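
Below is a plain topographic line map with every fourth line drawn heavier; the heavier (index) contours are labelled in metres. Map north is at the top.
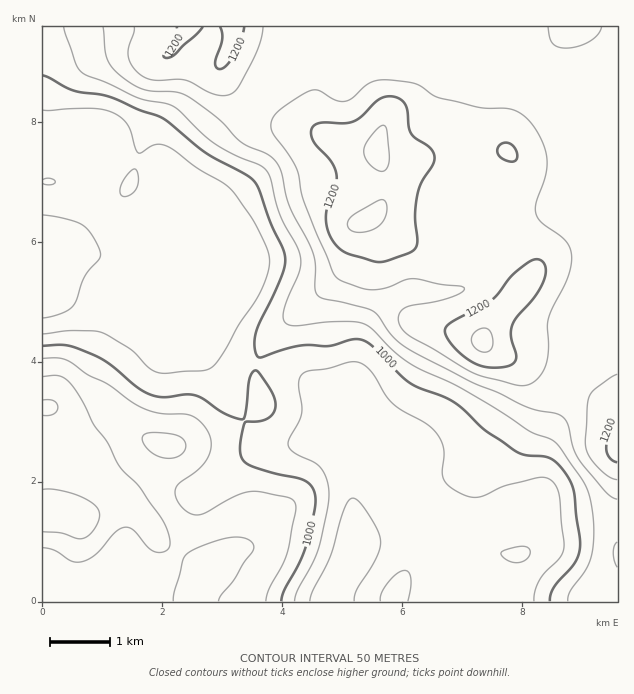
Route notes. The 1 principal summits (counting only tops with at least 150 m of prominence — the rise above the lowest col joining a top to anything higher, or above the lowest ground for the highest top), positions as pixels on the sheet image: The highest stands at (482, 340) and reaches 1262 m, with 389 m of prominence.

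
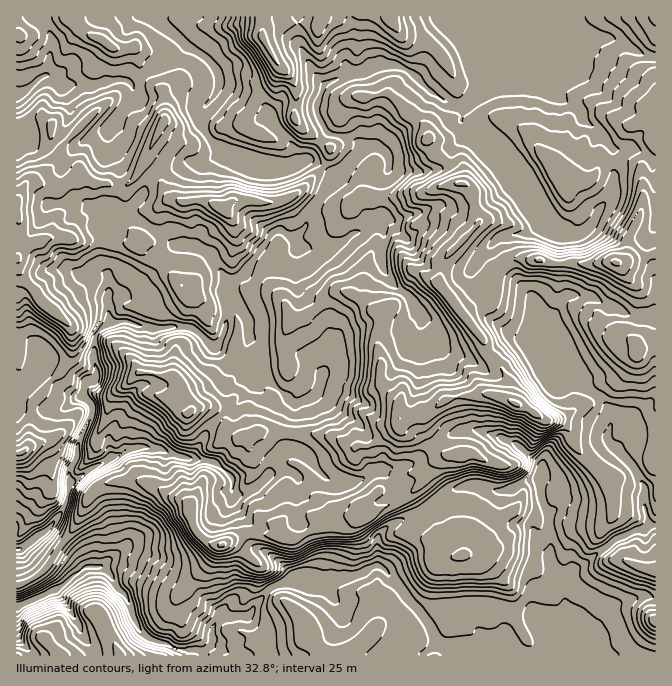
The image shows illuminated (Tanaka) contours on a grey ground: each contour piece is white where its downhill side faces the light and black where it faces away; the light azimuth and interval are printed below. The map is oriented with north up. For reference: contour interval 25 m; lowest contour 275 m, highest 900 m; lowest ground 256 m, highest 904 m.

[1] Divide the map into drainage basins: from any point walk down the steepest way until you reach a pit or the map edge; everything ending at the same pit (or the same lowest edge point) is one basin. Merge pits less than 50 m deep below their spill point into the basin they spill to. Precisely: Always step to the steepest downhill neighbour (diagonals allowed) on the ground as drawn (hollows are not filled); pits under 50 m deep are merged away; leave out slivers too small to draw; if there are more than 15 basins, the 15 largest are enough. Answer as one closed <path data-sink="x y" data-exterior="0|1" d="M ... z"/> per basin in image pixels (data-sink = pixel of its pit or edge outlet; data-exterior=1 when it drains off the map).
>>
<path data-sink="17 607" data-exterior="1" d="M655 16l-391 0-1 22 16 27 0 5-6 13-14 10-15 24-1 8 2 4 9 5 16 4 17-15 8-4 10 12 26 17-8 20-25 25-23 10-15 0-11-4-17 2-7 7-5 0-15-7-20 0-1 2-7-2-9-6-5-8-4-27-10-7-13 24-9 9-33-3-14-9-20 15-26-8-10 4-8 17 0 250 6 1 7-11 4-40 13-14 5-8 12-10 8-15 2-5-1-24 3 2 12-2 8 3 22 17 17 17 6 10 34 3 7 7 3 14 8 14 12-5 8 2 12 10 4 14 8 5-11 1-12 10-5 24-18 34-5-5-11-3-32-17-27 0-20 8-6 6-16 35-10 12-17 26-11 10-19 7 1 71 639-1z"/><path data-sink="17 93" data-exterior="1" d="M262 16l-245 0-1 184 8-15 6-4 30 8 20-15 14 9 33 3 9-9 13-24 10 6 2 4 0 19 5 11 11 8 7 2 1-2 20 0 15 7 5 0 7-7 17-2 11 4 15 0 23-10 25-25 8-20-26-17-10-12-8 4-17 15-16-4-9-5-2-4 1-8 15-24 14-10 6-13 0-5-16-27z"/><path data-sink="17 548" data-exterior="1" d="M87 326l-16 1 2 11-2 17-8 15-12 10-5 8-13 14-4 40-7 11-6 0 1 131 5 0 13-6 11-10 32-46 11-27 8-7 18-7 27 0 32 17 11 3 5 5 18-34 5-24 12-10 11-1-8-5-4-14-12-10-8-2-12 5-8-14-3-14-7-7-34-3-6-10-17-17-22-17z"/>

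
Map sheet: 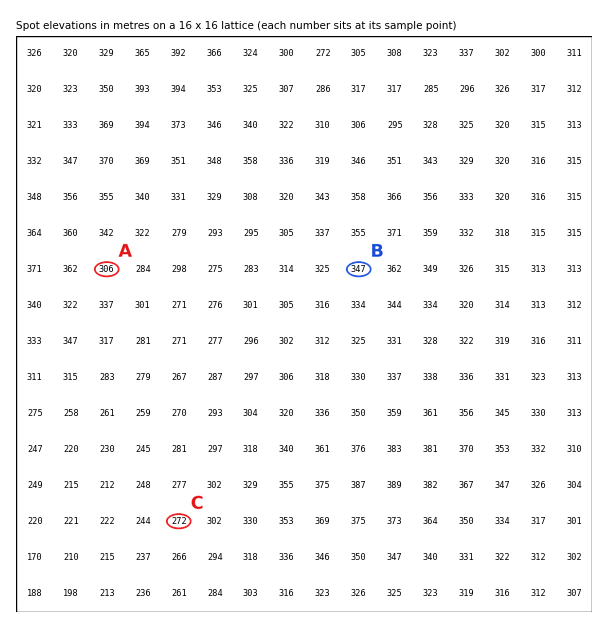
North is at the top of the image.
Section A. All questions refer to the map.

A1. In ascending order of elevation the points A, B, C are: C A B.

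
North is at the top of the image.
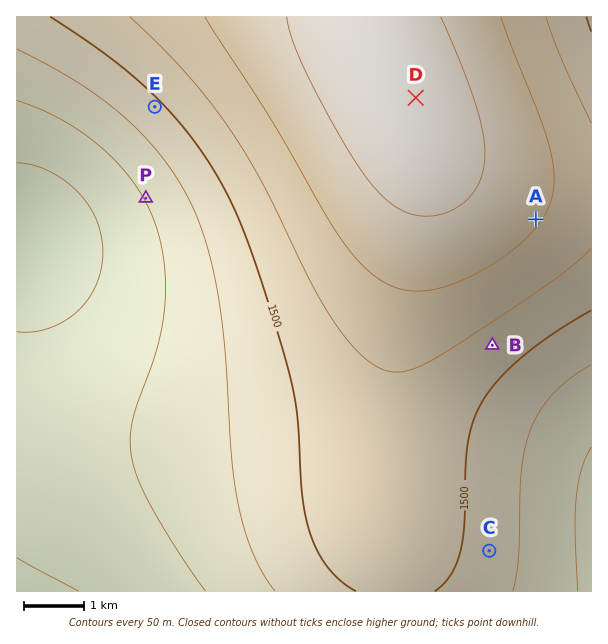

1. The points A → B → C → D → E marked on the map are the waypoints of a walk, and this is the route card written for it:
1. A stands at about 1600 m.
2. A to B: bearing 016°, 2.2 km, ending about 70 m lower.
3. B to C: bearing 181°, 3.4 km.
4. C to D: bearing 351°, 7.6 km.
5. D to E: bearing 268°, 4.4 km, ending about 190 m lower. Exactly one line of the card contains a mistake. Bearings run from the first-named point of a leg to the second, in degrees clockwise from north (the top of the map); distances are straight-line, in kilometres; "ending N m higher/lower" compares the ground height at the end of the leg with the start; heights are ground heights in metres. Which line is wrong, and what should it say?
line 2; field bearing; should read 199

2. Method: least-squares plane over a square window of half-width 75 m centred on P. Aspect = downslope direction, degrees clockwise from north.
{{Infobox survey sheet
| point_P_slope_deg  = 4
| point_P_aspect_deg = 241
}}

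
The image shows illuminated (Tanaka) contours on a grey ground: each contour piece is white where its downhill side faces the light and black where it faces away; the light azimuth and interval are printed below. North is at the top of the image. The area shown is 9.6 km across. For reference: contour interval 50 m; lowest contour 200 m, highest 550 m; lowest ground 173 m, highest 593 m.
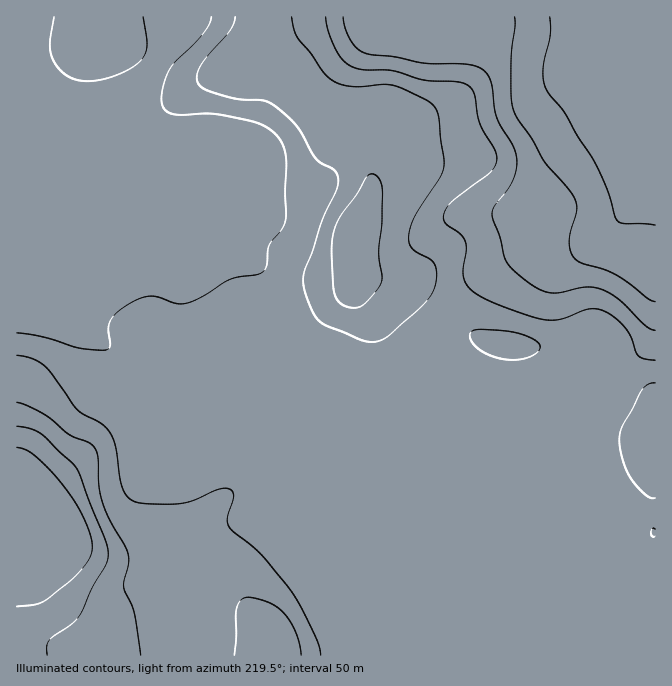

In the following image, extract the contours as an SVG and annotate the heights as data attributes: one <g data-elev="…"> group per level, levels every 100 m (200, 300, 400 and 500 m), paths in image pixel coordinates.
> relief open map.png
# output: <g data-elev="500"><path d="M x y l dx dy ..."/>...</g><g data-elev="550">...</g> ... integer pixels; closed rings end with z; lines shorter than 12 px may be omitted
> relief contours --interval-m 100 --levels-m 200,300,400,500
<g data-elev="200"><path d="M655 225l-31-2-7-3-10-30-12-27-18-28-13-23-17-22-3-9-1-11 7-35 0-18"/></g><g data-elev="300"><path d="M655 330l-10-5-23-23-17-11-16-4-30 6-13-1-19-10-19-19-4-6-4-19-7-18-1-7 3-8 12-14 6-11 3-12 1-10-4-13-16-27-6-35-6-11-7-5-10-3-43-1-30-6-30-4-8-5-6-8-6-12-2-11"/></g><g data-elev="400"><path d="M321 655l-2-8-4-12-14-28-11-17-30-36-31-27-1-10 6-20-3-7-4-2-7 1-26 11-15 4-34 0-13-4-6-5-4-9-6-39-4-10-4-7-8-7-16-9-7-5-25-36-8-8-12-7-15-3"/><path d="M655 529l-2-1-2 4 1 4 3 0"/><path d="M655 383l-8 2-6 7-19 35-3 13 4 20 7 17 15 17 5 4 5 0"/><path d="M500 358l14 2 13-2 11-6 2-4 0-3-3-3-7-4-18-6-32-3-9 3-1 6 6 9 10 6z"/><path d="M235 17l-1 6-5 9-28 33-4 8 0 9 6 6 13 5 23 6 25 2 10 4 23 21 20 34 19 12 2 6-1 9-14 31-11 34-7 18-2 10 1 10 10 23 8 10 40 17 8 2 8-1 11-6 32-28 10-12 4-10 2-12-3-10-5-5-15-8-4-5-1-7 1-10 4-11 25-39 5-10 0-10-6-43-3-7-6-6-32-16-13-2-32 2-12-2-8-4-9-8-13-19-12-15-4-8-2-13"/></g><g data-elev="500"><path d="M47 655l0-8 2-7 23-16 9-10 12-27 13-23 2-14-4-13-28-70-35-34-11-4-13-3"/></g>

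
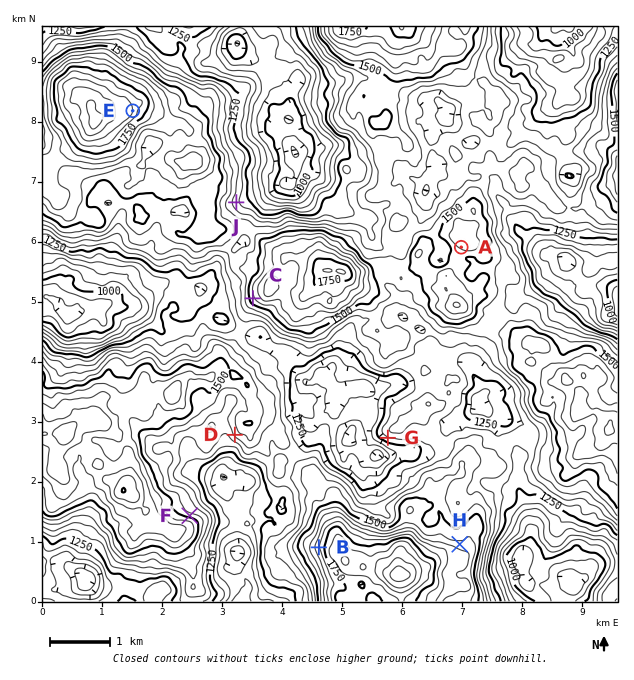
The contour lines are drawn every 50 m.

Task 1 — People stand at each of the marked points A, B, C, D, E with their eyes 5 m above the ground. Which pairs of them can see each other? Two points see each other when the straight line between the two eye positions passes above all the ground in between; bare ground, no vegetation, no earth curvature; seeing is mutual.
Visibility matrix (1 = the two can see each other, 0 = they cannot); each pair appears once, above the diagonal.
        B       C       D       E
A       0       0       0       1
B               1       1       1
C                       0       1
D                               0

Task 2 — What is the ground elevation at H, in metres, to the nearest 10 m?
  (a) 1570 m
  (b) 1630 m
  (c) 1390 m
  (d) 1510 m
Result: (a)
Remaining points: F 1480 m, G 1290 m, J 1320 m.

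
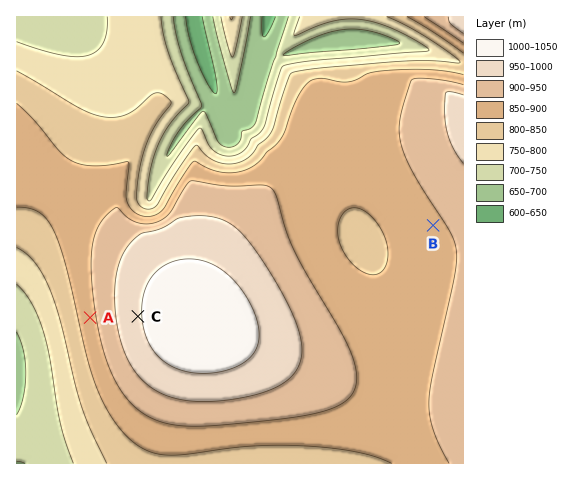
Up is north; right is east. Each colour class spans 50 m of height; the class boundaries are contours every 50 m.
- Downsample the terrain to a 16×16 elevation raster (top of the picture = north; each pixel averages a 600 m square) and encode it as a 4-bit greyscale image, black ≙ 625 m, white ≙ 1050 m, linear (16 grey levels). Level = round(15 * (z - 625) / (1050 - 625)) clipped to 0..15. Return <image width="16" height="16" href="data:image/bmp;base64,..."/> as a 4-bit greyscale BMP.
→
<image width="16" height="16" href="data:image/bmp;base64,Qk32AAAAAAAAAHYAAAAoAAAAEAAAABAAAAABAAQAAAAAAIAAAAATCwAAEwsAABAAAAAAAAAAAAAAABEREQAiIiIAMzMzAERERABVVVUAZmZmAHd3dwCIiIgAmZmZAKqqqgC7u7sAzMzMAN3d3QDu7u4A////ADRXiIiIiIiaNGiaqqmZmZo1ebzMy6qZqzWKze3cupmaNove7ty6mZpGm97u3LmYmleb3u3LqYiaaJvN3cqYiJp4mqvMupiImoiZaLqqmImqmIhlh4mZmauYd3RTWJmaq4dmZTInmZm8dlVlIiWIiapVRVQTI0RVZ0RFUxQiQzR6"/>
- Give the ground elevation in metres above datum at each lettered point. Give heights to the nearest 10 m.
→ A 880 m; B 890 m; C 990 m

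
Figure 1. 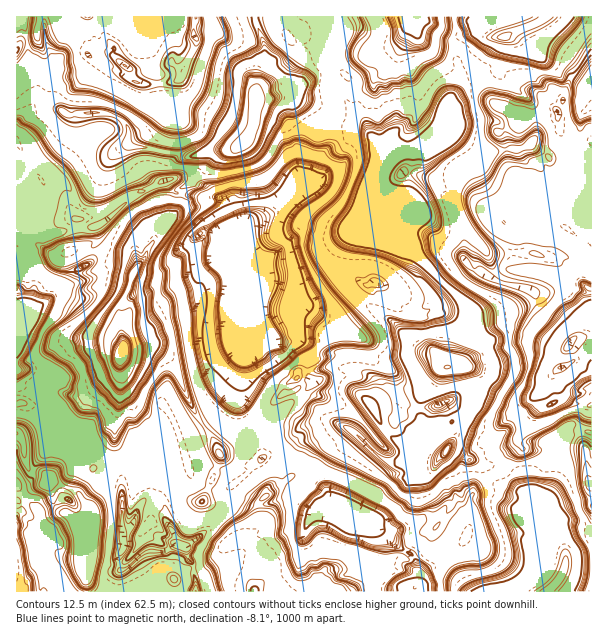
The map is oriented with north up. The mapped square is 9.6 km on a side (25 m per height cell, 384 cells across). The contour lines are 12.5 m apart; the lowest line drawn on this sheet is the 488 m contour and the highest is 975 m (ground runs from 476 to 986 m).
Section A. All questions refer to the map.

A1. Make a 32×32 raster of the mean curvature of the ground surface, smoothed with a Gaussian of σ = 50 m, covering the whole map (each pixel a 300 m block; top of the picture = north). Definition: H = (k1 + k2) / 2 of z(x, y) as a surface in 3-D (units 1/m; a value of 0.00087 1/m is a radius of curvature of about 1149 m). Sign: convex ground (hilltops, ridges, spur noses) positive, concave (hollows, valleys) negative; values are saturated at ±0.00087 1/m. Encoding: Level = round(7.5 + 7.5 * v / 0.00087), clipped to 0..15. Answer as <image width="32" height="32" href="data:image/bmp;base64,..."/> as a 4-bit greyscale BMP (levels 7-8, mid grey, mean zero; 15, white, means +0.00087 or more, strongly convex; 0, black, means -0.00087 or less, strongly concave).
<image width="32" height="32" href="data:image/bmp;base64,Qk12AgAAAAAAAHYAAAAoAAAAIAAAACAAAAABAAQAAAAAAAACAAATCwAAEwsAABAAAAAAAAAAAAAAABEREQAiIiIAMzMzAERERABVVVUAZmZmAHd3dwCIiIgAmZmZAKqqqgC7u7sAzMzMAN3d3QDu7u4A////ANJciKimTHl6u3WgBuq7aZhWTqNbt3x4sVpYrkllY6W6Vx3BszB+iOOq2EiXdzW3mjY70VtOR9iENxUoiXSXmNVT9/CKd5Q7mgdhZoRhv4jWS381p4emXYmgazyIcJned2+ieIiHhnZomEl9yUmFU4PgV3Z3h19mhjy3um+niGmx9HdNN4eHeGfGmkp00rVftmZ0PYR2mbhoyJK2m5pSlelnX2plXYYNg5g/lpBslBApyDlvtA+EhssYibd2RMk3XGYUf7WpTDd+ToYJT/67hGNMyZ75qDVjJYm2Pa2FxnJYOeqpmZdThzqnMl+qiKlUd3JWf9OpcnTICj2CEJx8fCVFhTjGapR2iRfoh2P5mVrVtTOi9XXUdzduhmNfUhZ2iHn4ddsHRnY0+CFc8iTmmYh1i6XdoGZ2w+X9qJGfZnd3h3YXrvgyE3+X2Ie5h1d3eIeEcEi+pYZzmKiHxcB3iIeHWM1gC1VbRhN+iaOnV3d3hix3emRKdYA1C5RyapJXeHPoe7uu//xUdqiJnlbe5ngLdlS6VCfeS9pvuqj1I6dkyMzOomK5jkdHdSYN13VHH4d4g1mVlJyLZ4i6W/YIlA6HwFk3ZVevbaenNLZIqZVrufKEeURaytFYgnlplTaecnU2h4iWV1kXeKOlCJj7ayjUVWiIdoSKaHjW0SOuaLnU"/>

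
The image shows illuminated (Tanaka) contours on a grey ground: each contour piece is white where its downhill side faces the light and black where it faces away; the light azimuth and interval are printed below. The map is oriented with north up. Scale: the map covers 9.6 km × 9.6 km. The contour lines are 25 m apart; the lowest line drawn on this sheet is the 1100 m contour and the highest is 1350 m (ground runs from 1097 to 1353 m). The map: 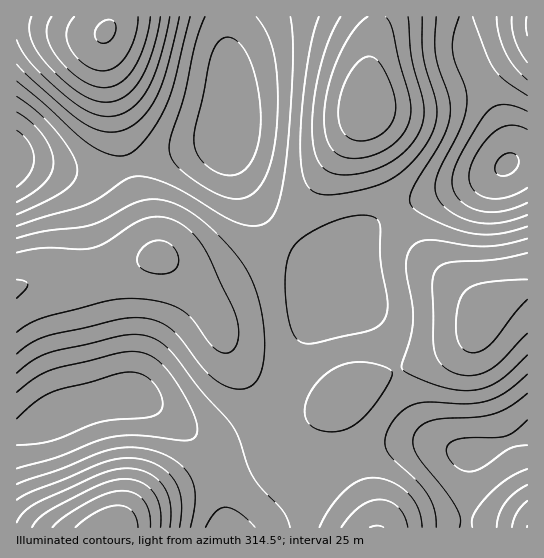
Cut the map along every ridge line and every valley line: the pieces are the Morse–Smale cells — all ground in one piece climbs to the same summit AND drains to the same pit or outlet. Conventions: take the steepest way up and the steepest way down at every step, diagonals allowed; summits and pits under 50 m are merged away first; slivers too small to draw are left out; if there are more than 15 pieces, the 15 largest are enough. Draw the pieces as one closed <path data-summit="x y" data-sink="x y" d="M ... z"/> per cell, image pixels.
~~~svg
<path data-summit="482 317" data-sink="507 165" d="M527 160l-14 1-28 18-70 22-28 14-16 10-20 22-10 22-2 17-28 37-26 58-10 18 15 9 13 3 15-2 12-4 25-17 19-9 52-19 33-15 14-11 10-19 7-8 23-14 14-4z"/><path data-summit="159 257" data-sink="127 397" d="M161 257l-7 0-57 19-27 4-33 1-21 8 1 143 12-3 29-14 31-11 28-7 16-1 22 11 42 30 14 4 22-6 14-8 24-21 4-7-13-8-22-24-35-65-10-13-26-26z"/><path data-summit="366 106" data-sink="507 165" d="M465 16l-89 1 0 12-7 33-4 49-61 94-23 28 20 18 24 16 13 14 6-20 7-14 26-26 38-20 70-22 18-11 6-7-1-20-7-20-28-55-5-15z"/><path data-summit="366 106" data-sink="229 133" d="M375 16l-148 1 1 48 3 17-2 67 8 22 14 26 16 22 14 14 23-28 61-94 4-49 7-33z"/><path data-summit="110 527" data-sink="127 397" d="M133 396l-16 1-28 7-31 11-29 14-13 4 1 95 210-1-10-50-13-28-19-21-18-13-18-12z"/><path data-summit="482 317" data-sink="470 454" d="M527 289l-14 4-23 14-7 8-10 19-14 11-33 15-52 19-27 14-8 16 0 20 9 29 26-9 31-6 24 0 36 10 10 0 52-18z"/><path data-summit="106 31" data-sink="229 133" d="M226 16l-117 1 0 8-5 9 0 24 13 67 12 42 86-24 10-4 4-5 2-52z"/><path data-summit="159 257" data-sink="17 159" d="M22 161l-6 1 1 126 20-7 33-1 27-4 62-19-8-18-24-72-22 5-20 1z"/><path data-summit="106 31" data-sink="17 159" d="M33 25l-17 1 0 135 69 12 20-1 22-5-20-93-3-16 0-24-26-1z"/><path data-summit="159 257" data-sink="229 133" d="M229 135l-14 8-44 10-43 14 29 88 33 24 11 4 14-3 19-9 20-14 26-23-19-21-14-23-18-41z"/><path data-summit="159 257" data-sink="507 165" d="M281 233l-27 24-39 23-10 3-10-2-17-12-2 1 20 20 17 24 18 39 9 14 22 24 11 8 2 0 4-5 32-71 28-37-2-7-12-12-24-16z"/><path data-summit="482 317" data-sink="127 397" d="M343 397l-13 8-20 6-20-3-15-8-18 20-24 15-22 6-19-6 15 18 9 20 7 25 2 28 2 2 31-1 64-55 26-13-9-30 0-20z"/><path data-summit="377 527" data-sink="470 454" d="M429 443l-34 1-21 5-26 10 20 42 9 27 88-1 4-73z"/><path data-summit="527 25" data-sink="507 165" d="M527 16l-62 1 3 34 37 80 4 16 0 17 8-4 11-1z"/><path data-summit="527 527" data-sink="470 454" d="M527 435l-30 12-28 7-3 74 62-1z"/>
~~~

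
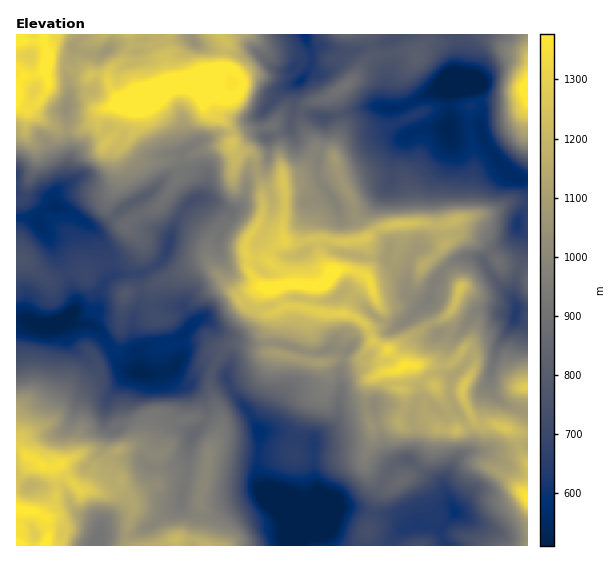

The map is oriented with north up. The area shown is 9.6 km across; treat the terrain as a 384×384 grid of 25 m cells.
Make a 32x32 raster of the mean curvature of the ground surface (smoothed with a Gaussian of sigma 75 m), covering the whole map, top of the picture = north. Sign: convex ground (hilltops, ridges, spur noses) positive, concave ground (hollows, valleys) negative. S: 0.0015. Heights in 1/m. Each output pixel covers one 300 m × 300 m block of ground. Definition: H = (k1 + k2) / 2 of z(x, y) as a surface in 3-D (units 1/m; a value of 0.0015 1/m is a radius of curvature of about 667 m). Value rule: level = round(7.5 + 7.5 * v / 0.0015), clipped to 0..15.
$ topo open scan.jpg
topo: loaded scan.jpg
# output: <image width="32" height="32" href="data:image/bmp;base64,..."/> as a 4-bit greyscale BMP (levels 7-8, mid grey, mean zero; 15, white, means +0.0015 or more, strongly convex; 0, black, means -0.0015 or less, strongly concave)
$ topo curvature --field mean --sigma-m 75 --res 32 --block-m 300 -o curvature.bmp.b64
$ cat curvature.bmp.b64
<image width="32" height="32" href="data:image/bmp;base64,Qk12AgAAAAAAAHYAAAAoAAAAIAAAACAAAAABAAQAAAAAAAACAAATCwAAEwsAABAAAAAAAAAAAAAAABEREQAiIiIAMzMzAERERABVVVUAZmZmAHd3dwCIiIgAmZmZAKqqqgC7u7sAzMzMAN3d3QDu7u4A////AFWaM5Vd2nu1YnN8lWlbtzRpqjGJJFRpd3Z1a5ZWdTRVyqNVjHZLiHNYdSWFRnJaaAGJ+6mIS4gyVlQ5rZdGU3+JqEa1Z1qoRpppnYbIRoyj7N+YpIlZuVaaaZyDCJKIWaUWlruLV8tkiCV4mHeJNViqhaRpd4WtQ1VFaa26zr37hqWRie26uQZqulpHZ1PGQrmHhXUzNsJ6iZkoKKW6YW54enszVWeCmmRYLPtlg/CdeIh6VoYqs4zM3Vpo/5qzd6h11HRXWad5QmI033NY9mdDNlTYqSczWYmVKKB8Q5k1N2GFtapwGcu5z/o5NL5HQGnUheh2SG6pUTAi9mQfilJpqLSHqoTGvN/vGuVYH+RmqmiYZkaaodV1bup2XzJS5rdZhlqwi0fndVQ1dWTmV4ejeVLKgHl19si7rdh1i5hRNIQqmqdXk1y0VSV+/8/+gLY2vVGNIiYdpGWLI0RVedrGJIi5GaVfGfZ05zR2ZWU0e2MIiaeGLzP3adZ3mHaXMoyDn8RWaH/k0421dnlVlDnjqGyKZmA/YGPIpWU3ZZGdqoS1R5g7yQbFQJiJt1VyrKwQvf/nDo5wmLpzAkqqw4xowWV7zaqK8yKM+WmTMyKvm5PsV1q83PtTMp13yjEgaimyUZRoV2hSp1pXmJ2XlYeqsYU3aECLOnY0dWWaqYiX"/>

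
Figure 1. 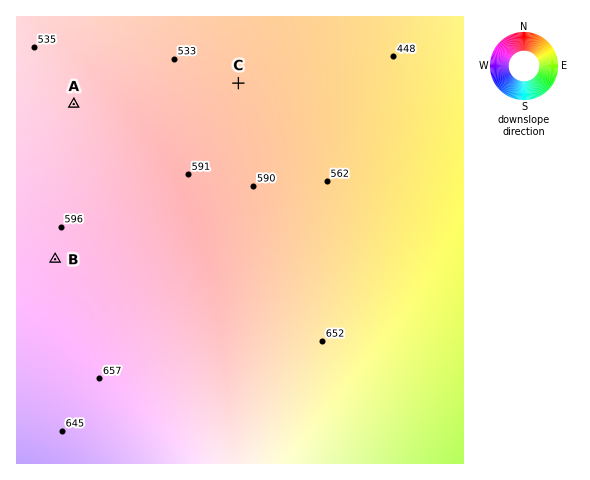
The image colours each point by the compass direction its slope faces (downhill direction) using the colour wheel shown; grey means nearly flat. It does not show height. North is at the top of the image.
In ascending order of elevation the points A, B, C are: C A B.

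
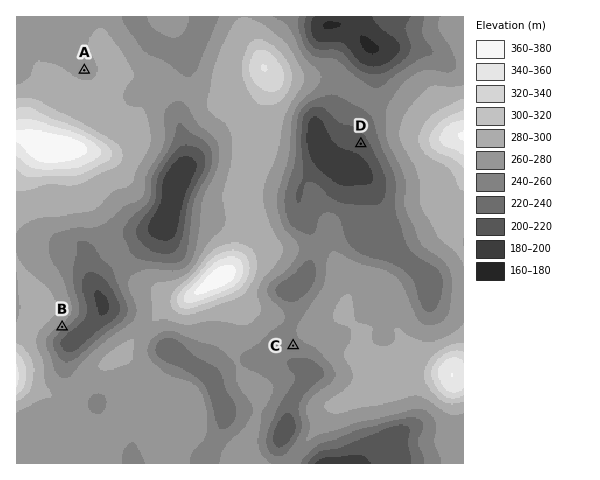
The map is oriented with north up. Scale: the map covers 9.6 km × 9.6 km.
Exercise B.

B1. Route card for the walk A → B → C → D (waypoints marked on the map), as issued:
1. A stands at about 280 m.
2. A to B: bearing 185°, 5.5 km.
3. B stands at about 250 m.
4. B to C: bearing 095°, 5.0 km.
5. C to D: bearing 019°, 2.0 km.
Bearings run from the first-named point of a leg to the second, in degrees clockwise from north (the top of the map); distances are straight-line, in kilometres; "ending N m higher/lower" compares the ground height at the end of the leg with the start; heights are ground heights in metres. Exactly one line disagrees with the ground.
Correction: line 5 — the distance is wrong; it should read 4.6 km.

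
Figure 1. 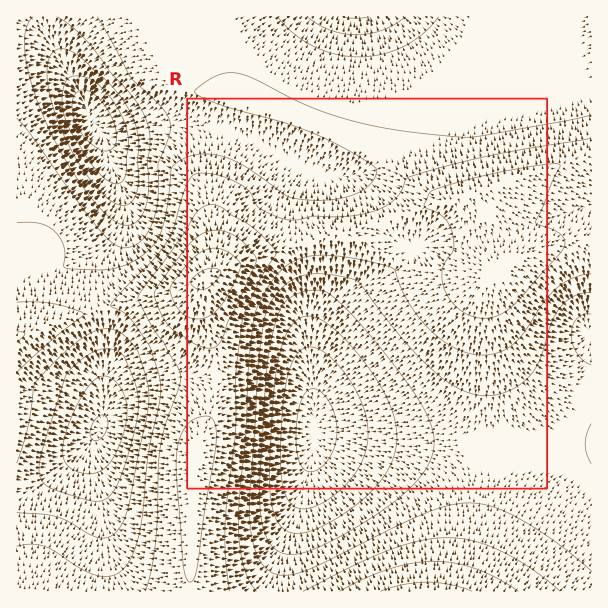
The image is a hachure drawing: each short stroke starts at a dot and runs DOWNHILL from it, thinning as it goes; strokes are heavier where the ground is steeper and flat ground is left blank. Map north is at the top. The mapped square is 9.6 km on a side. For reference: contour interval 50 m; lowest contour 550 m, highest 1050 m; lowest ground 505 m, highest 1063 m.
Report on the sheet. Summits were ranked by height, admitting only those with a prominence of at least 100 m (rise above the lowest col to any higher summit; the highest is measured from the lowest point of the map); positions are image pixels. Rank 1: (206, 278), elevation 1063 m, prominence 558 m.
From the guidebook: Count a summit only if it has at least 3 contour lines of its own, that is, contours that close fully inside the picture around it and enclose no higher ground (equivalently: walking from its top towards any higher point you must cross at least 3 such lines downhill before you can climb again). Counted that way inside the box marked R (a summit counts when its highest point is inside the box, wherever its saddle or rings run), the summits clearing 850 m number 1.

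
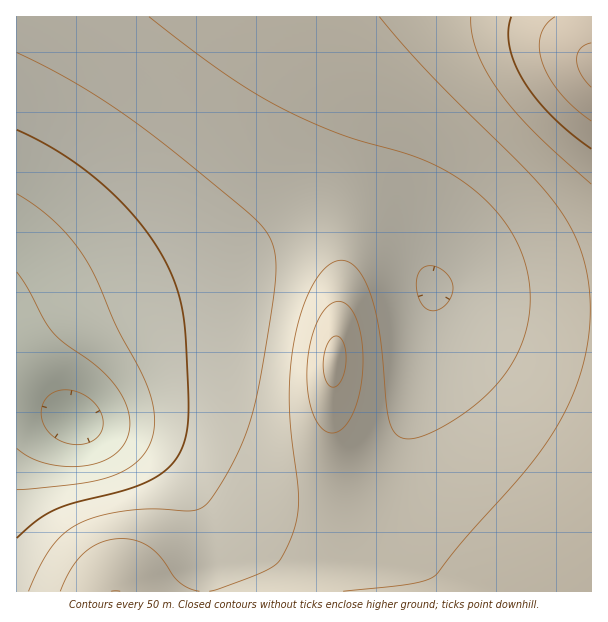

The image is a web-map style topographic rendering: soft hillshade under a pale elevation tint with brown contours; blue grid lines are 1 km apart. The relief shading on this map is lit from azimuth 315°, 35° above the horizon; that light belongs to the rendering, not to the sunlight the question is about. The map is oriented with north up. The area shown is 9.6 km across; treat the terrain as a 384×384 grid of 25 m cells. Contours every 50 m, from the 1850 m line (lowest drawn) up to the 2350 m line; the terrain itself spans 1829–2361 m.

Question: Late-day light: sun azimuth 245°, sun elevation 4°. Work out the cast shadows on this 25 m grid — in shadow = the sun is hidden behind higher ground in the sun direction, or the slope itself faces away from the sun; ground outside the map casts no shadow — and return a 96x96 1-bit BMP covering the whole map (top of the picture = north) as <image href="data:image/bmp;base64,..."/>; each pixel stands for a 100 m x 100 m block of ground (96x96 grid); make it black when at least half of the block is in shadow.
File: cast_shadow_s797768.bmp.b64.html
<image width="96" height="96" href="data:image/bmp;base64,Qk2+BAAAAAAAAD4AAAAoAAAAYAAAAGAAAAABAAEAAAAAAIAEAAATCwAAEwsAAAIAAAAAAAAA////AAAAAAAAAAHgAAAAAAAAAAAAAAHwAAAAAAAAAAAAAABgAAAAAAAAAAAAAAAAAAAAAAAAAAAAAAAAAAAAAAAAAAAAAAAAAAAAAAAAAAAAAAAAAAAAAAAAAAAAAAAAAAAAAAAAAAAAAAAAAAAAAAAAAAAAAAAAAAAAAAAAAAAAAAAAAAAAAAAAAAAAAAAAAAAAAAAAAAAAAAAAAAAAAAAAAAAAAAAAAAAAAAAAAAAAAAAAAAAAAAAAAAAAAAAAAAAAAAAAAAAAAAAAAAAAAAAAAAAAAAAAAAAAAAAAAAAAAAAAAAAAAAAAAAAAAAAAAAAAAAAAAAAPgAAAAAAAAAAAAAB/wAAAAAAAAAAAAAD/4AAAAAAAAAAAAAD/4AAAAAAAAAAAAAD/4AAAAAAAAAAAAAD/4AAAAAAAAAAAAAD/4AAAAAAAAAAAAAB/wAAAAAAAAAAAAAA/gAAAAAAAAAAAAAAEAAAAAAAA8AAAAAAAAAAAAAAA+AAAAAAAAAAAAAAB/gAAAAAAAAAAAAAB/wAAAAAAAAAAAAAB/4AAAAAAAAAAAAAD/8AAAAAAAAAAAAAD/8AAAAAAAAAAAAAD/+AAAAAAAAAAAAAD//AAAAAAAAAAAAAD//gAAAAAAAAAAAAD//wAAAAAAAAAAAAD//wAAAAAAAAAAAAD//4AAAAAAAAAAAAD//8AAAAAAAAAAAAD//8AAAAAAAAAAAAD//+AAAAAAAAAAAAD///AAAAAAAAAAAAD///AAAAAAAAAAAAD///AAAAAAAAAAAAB///gAAAAAAAAAAAB///gAAAAAAAAAAAB///AAAAAAAAAAAAB//+AAAAAAAAAAAAA//8AAAAAAAAAAAAAf/wAAAAAAAAAAAAAP+AAAAAAAAAAAAAAAAAAAAAAAAAAAAAAAAAAAAAAAAAAAAAAAAAAAAAAAAAAAAAAAAAAAAAAAAAAAAAAAAAAAAAAAAAAAAAAAAAAAAAAAAAAAAAAAAAAAAAAAAAAAAAAAAAAAAAAAAAAAAAAAAAAAAAAAAAAAAAAAAAAAAAAAAAAAAAAAAAAAAAAAAAAAAAAAAAAAAAAAAAAAAAAAAAAAAAAAAAAAAAAAAAAAAAAAAAAAAAAAAAAAAAAAAAAAAAAAAAAAAAAAAAAAAAAAAAAAAAAAAAAAAAAAAAAAAAAAAAAAAAAAAAAAAAAAAAAAAAAAAAAAAAAAAAAAAAAAAAAAAAAAAAAAAAAAAAAAAAAAAAAAAAAAAAAAAAAAAAAAAAAAAAAAAAAAAAAAAAAAAAAAAAAAAAAAAAAAAAAAAAAAAAAAAAAAAAAAAAAAAAAAAAAAAAAAAAAAAAAAAAAAAAAAAAAAAAAAAAAAAAAAAAAAAAAAAAAAAAAAAAAAAAAAAAAAAAAAAAAAAAAAAAAAAAAAAAAAAAAAAAAAAAAAAAAAAAAAAAAAAAAAAAAAAAAAAAAAAAAAAAAAAAAAAAAAAAAAAAAAAAAAAAAAAAAAAAAAAAAAAAAAAAAAAAAAAAAAAAAAAAAAAAAAAAAAAAAAAAAAAA="/>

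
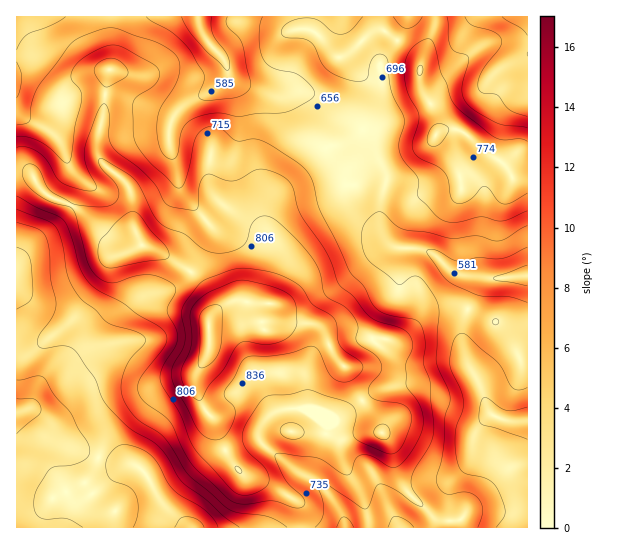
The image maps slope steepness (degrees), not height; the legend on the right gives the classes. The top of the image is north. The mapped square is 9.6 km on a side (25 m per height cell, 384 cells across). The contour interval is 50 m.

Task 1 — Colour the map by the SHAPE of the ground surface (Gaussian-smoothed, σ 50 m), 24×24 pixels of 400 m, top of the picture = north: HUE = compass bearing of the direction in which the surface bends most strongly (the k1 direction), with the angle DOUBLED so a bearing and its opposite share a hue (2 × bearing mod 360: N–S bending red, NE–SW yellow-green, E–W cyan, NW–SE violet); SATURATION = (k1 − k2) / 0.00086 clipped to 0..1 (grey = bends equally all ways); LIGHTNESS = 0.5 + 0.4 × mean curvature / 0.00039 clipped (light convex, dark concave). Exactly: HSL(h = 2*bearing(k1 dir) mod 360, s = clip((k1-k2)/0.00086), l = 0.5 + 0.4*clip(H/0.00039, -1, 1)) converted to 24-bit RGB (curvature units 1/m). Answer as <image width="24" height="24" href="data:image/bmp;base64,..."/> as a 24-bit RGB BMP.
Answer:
<image width="24" height="24" href="data:image/bmp;base64,Qk32BgAAAAAAADYAAAAoAAAAGAAAABgAAAABABgAAAAAAMAGAAATCwAAEwsAAAAAAAAAAAAAmpGqo42ZY36ieYSvwq2vjKKwXWKtoC1xJA8gj2kQmrEBO3Mfg35CoN10bL3LFwU82PaxViBtcYk6p/HOkH7l4snOMEC5kZG0gX6VrZmbgW2WW5t3gLGNvImich91nRZeeDZ3ea+w7+rcV9vnh//6ttvrcQBeP85hj950URx2n/fDT7CPPYiq26u0kz+ndJNzb4t1n6GEd3uerIuIWYpNgj9AUhRZuDCZj5TFiN/e1vXk2OXzZBmULQgGdCphq++kahZo8dUgRbEhYng/HY5KgTs8pFVwpnZvd4yXlJZzfV1foG1RnmZNSB8mNhsyWpKdwNikTe5gZu1RWQkebwIdV7aSW6zC5mFVQgYx3/7LXLSLR75uKo2JNzhrlKGFkpupk3ujl2eFjkZgpY9lmDV2rDiMTbfDNXCd4syZweehWIQtDw1a09zum5/dVnSvZjS70tP58Nvgx5rFe8jCSTJmH29ugqpihpNDQl4beCYma5ZYqqmHdCibo6C9bnupPiRd0v/Bkt3J42nJI1Z3WYgrgGI8e19ORWo/NOBjy6rX7t3krCiglm+8H0CDeRsts4chRZ+ASKawgKyea5iXNDinuLTQoznXmVnU8v/MKkkYkZw/jESheqSpTEuTrTtqkd01KI8OL1EOw44aZKnJdYrOUg1vd0yb2b22yZHBLpWBg5Z3cnCGQZiVTLGNNB/hxLbv/8zP1s6ZG0lLc2Ayg5I6OjRoYFzE1vD1sav3VEXLd8Y/ebY6PBkxWiFVV4BVwNWhs322xIDFVoloY4FfVYhBR24sDiYNJSAP/9Os7tC/aAmX1GSaXNWrLn2EOv9ESJUYaxgl1nGzyePcc1qmPR1ddDqGfcGEe7xtdY+jvmq6xIGnfFOHsVJjljlOLHSSDkZt6/7N2KqKSC6UgtJ+yVW+dIrr0O30aF/OTOT/iazp8mCrzDuNQieCUn/EwNDKhpayfE5Pcz4/u2NEhD9EhaA/VMGuTqTKAojLxO/E+LLjf2vQpLLl1+T0K9jDQYk6xpuIa1IwIhoRi2UvyXF5YmbPQcjorbXXn43ORkRwml+erFmL2Sxer+J/MWQqR1QrHm4aALYTT6xB37fgbb/DqEMwxTQ+WbBQO4NIsT6ZY0iWeK+UfsuKeD4jYVoRKy8EVFYIP1FoWlh7jzeU1unG6tfxzY7mX9PkhfPuS7WyQotulYksekgpomxLnruMsbKVV0d2aFJQTYSMncBTcQoZozAdkz5btZFWR487VFY0L0Y1aEd1xPOzYl+OvNyaqerymD25XZyIUio/lG5IlZVrf7p8jb+Il1hufD5pfVlXaB8reU8VbSkokcBWSl11wLqMXXWXgjVAJ3AkHv+TsPHaaVLW7fbVLThvdl+ulRtpkldKd62ajaaNmb16jJFWe0BchkxohFdxcTulsqjHf1vJzaGhS2+RyYdum5RXb47czP/9p+X/chY3PBoK5P+EVm6gEQ9J1DF+mM++aWmeoJeHuaaDkGKAaE17mWaagXqeOmiitZCqWUie2sS/dmvKkW/J1qDNzvLncuqSLAcqlwAqxf/jw+/Wf1usHgBF39uGeKJVaVp/la2IoLamtFCte1GFdoGGmH2HRTtsgU4qY2stjdBchElnWaWJttKs2/De0SGuGwAz1vvQWuJEiF8tXUIyFgkq3taUncR7Q3eYn7mLh05PhkRai2x/fYd8g259UCiO5XXps+OyQZh+Yr6Eccrg0Zimy1kHWAUSJ1Jy9/SEsotEf4dbc0h7DTl6sd3L3cPHP0aapXxqlVWKlnudhH6Xk3SKiHCINFx9O2ah89/Ya4Lkz/z4JUq6qsPYphtzu66SQHeGyM9Z17qLhVtehGdOD2pGGKUxxG5hmEeho2VrflxejHxoiV5uk2NbhnhmVT5mT3oof/ZCdfRwZyRKglAtUmcbS5h7z5qqlkyHgJI25p42lVVImLZ4TJeJK4wxFmAnYCMxplcik5dRem1SbkAznK5ReKKULx2F8OKcTdxZ4809EiAhqWlbnmqCQbVVQ4pfsHLZwr7x3tzvnLHtwqPdl43McLXSUBWMayRqzsiQf5Ngazxxwo6fi8agXYuAFRlf8/fUf+OR3l3EsTWqIGsuiZRaiqWeXHmYSaViOZ5E2s+BmlOOoIqctsKodx+RPwQlPI50y4+IvXR0PYuWgdmqwIDEp1KTLJOKQe2I9bueIkZj5pjbpI/dRYmxlamMWoONg5Vhf41Ws741d3o/io48vaMyHQAz2qzeaqDWdJy50rrTlaDLea2gSUGCxZbFntvEGzJZ+86sOHOiP5Fdvrxck1e/"/>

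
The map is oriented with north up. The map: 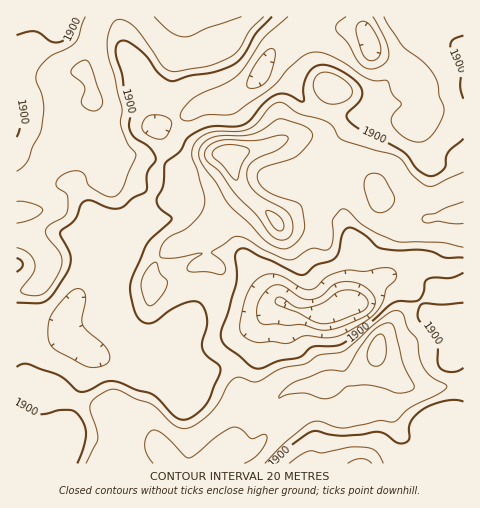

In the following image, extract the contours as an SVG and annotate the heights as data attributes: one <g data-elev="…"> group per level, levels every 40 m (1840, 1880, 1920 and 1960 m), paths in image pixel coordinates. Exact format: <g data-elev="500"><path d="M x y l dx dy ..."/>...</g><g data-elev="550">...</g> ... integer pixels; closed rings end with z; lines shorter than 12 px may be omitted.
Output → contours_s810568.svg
<g data-elev="1840"><path d="M321 324l-44-19-2-3 1-3 2-2 3 0 13 9 7 2 19-4 16-11 8-3 13 2 10 7 1 7-6 6-26 10z"/><path d="M368 60l-6-7-6-21 1-7 5-4 5 1 4 5 7 12 3 8 0 6-3 5-4 2z"/></g><g data-elev="1880"><path d="M289 463l11-8 8-4 14 2 33-6 12 0 7 3 4 4 5 9"/><path d="M88 367l-33-17-5-6-2-7 0-14 4-9 16-20 9-5 6 2 2 4-3 24 1 7 21 20 6 10-1 6-5 3-8 2z"/><path d="M283 343l-10-1-18 0-10-5-5-5 0-10 6-25 6-13 8-7 9-3 9 1 23 13 8 2 7-3 12-11 16-6 21 1 21-3 6 1 4 3 0 7-10 10-6 18-7 8-9 7-18 11-10 4-11 1-20-2-15 7z"/><path d="M159 139l-10-3-6-6 0-7 5-7 6-1 8 1 6 2 3 4 0 5-4 8-3 4z"/><path d="M384 17l18 28 24 20 7 9 4 8 2 14 5 12 0 5-9 18-10 10-7 1-9-2-9-6-7-8-2-4 1-5 9-13-9-10-4-13-19-2-29-19-12-5-9-3-8 1-9 3-15 14-16 18-36 25-8 2-21 0-17 6-7-2-2-2 1-5 9-11 11-7 26-11 10-7 8-10 19-28 24-21"/></g><g data-elev="1920"><path d="M265 463l20-20 26-20 9-2 14 6 9 1 35-7 15 1 17-15 27-12 9-6 0-4-14-8-8-9-5-11-2-17-9-11-6-17-6-2-7 3-47 39-23 3-14 9-26 5-22 13-6-1-10-4-6 1-7 6-9 18-8 10-14 12-9 4-7 0-7-3-17-17-7-5-14-4-18-9-6-1-6 2-11 7-5 7 0 6 6 17 2 11-12 24"/><path d="M148 305l3 1 5-4 8-9 3-8 0-5-7-7-3-9-2-2-8 7-6 12 1 12z"/><path d="M17 248l12 6 4 5 2 6-2 8-12 15 0 4 4 2 7 2 11-2 11-13 8-17-2-11-12-15-3-6 3-5 15-10 5-7 0-14-2-3-10-7 2-7 10-7 12-1 5 4 3 8 3 4 12 7 7 3 7-2 7-9 12-31-1-3-8-9-6-16-1-5 2-14-14-54 0-18 3-9 3-6 8-1 10 5 9 10 21 31 6 4 7 2 34-6 22-10 8-7 12-20 13-12"/><path d="M463 172l-29 14-8 0-13-10-10-15-6-5-54-16-5-3-5-11-6-4-27-8-16-11-7 0-7 4-13 16-7 6-11 2-28 1-8 4-7 5-4 7 0 7 12 39 1 7-1 7-5 8-10 10-18 10-6 5-4 7-1 7 1 3 10 0 31-5-13 10-2 4 1 4 5 1 15 0 14 2 3-3 0-6-14-13 21-14 6-2 8 3 17 10 18 9 6 2 6-1 18-10 4-1 10 2 4-1 4-10 0-19 7-10 3-1 6 3 16 15 30 14 8 1 39 1 21 4"/><path d="M331 104l9-1 8-4 4-4 0-6-5-7-9-6-9-3-7 0-7 5-1 11 6 10z"/><path d="M85 17l-10 25-7 6-19 9-7 7-5 7-1 10 6 13 2 11-3 24-9 18-5 14-10 10"/></g><g data-elev="1960"><path d="M372 365l4 1 5-1 4-8 1-15-2-6-2-2-4 1-3 2-7 13 0 10z"/><path d="M278 239l7 1 6-5 2-8-2-10-7-8-20-11-9-7-7-9-1-9 1-6 4-5 28-14 7-7 1-4-9-2-24 6-31-1-14 5-5 7 1 8 14 12 14 21 22 22 14 19z"/></g>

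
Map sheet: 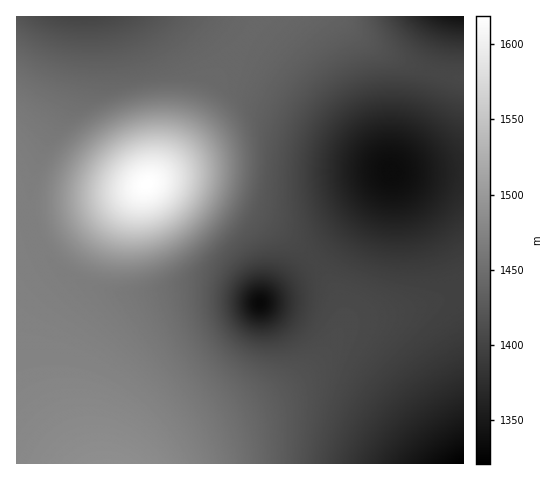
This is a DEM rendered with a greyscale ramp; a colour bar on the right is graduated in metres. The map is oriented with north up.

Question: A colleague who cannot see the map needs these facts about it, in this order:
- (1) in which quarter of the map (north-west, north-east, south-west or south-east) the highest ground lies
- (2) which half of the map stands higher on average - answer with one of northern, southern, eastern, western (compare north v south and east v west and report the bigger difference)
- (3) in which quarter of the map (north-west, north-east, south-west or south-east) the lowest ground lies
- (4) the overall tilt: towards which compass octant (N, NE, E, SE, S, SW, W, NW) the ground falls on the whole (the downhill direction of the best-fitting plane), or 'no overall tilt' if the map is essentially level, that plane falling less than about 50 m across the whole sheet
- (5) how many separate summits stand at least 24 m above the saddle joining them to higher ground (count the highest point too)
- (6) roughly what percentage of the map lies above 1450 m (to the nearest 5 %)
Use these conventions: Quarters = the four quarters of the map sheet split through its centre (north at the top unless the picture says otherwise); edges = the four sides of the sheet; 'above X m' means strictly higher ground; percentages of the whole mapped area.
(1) The highest ground is in the north-west quarter.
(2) Taken as a whole, the western half is higher than the eastern.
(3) The lowest ground is in the south-east quarter.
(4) Overall the map slopes down towards the east.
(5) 1 summit rises at least 24 m above its surroundings.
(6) About 35 % of the map lies above 1450 m.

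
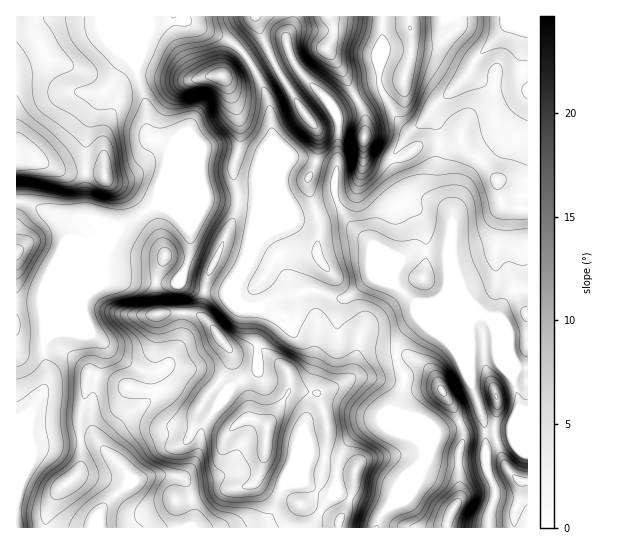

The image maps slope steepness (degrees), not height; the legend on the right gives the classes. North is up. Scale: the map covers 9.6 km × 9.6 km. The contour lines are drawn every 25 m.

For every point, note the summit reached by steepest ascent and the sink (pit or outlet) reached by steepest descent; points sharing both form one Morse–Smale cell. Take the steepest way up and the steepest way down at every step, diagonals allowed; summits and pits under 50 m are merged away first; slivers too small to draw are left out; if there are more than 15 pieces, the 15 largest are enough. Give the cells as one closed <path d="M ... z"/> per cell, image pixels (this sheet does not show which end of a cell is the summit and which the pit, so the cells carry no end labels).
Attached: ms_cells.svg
<path d="M223 200l-20 0-22 9-10 1 13 12 7 12-3 28-7 16-4 5-14 1-33-4-24 0-22 17-8 17-17 17 6 0 16 4 9-2 13 10 1 8-7 26 45 14 24 0 24 17 8 1 3-2 2 4 26 17 4 0 13-9 11 1 10 6-2 28-8 25-11 8-25 2-28 10 0 29 145 0 1-6 14-32 2-16-32-4 4-23 0-25-10-28-14-3-13 0 1-10-3-10-26-22-7-1-13 4-9 0-33-39 8-39 29-64 1-9z"/><path d="M461 139l-8 4-31 1-15 11-14 4 3 11 9 19 8 7 24 7 14 11 0 47-5-9-35 1-12 9-6 12 0 7-10-11-10-24-24-23-10-17-4-11 1-26-23-9-23-3-13 21-25 61-7 26-9 21 0 9 7 10 6 3 12-1 22 18 8 4 6-11 0-20 2-5 6-2 12 0 16 6 12 2 26-22 7 0 15 6 24 21 30 13 27 2 3-3 9 0 9 9 18 44-1 8 8 32 7 2 1-229-31-2-8-11-25-22z"/><path d="M138 16l-122 1 0 184 15 3 15 8 24 8 20-1 5 3 4 8 0 9-32 75-4 13 13-13 8-17 5-6 16-40 14-22 37-24 12-40 4-18-6-4-15-4-4-8 0-24-11-37 3-16z"/><path d="M250 201l-11 0-2 2-4 18-25 53-8 39 33 39 9 0 13-4 7 1 26 22 3 10-1 10 13 0 14 3 10 28 0 25-4 23 32 4-2 16-14 32 0 5 38 1 0-6 7-11 29-28 11-22-1-16-22-16-8-18 11-28 0-8-8-18 1-12 6-10 18-16 31-1-35-14-24-21-15-6-7 0-26 22-12-2-16-6-12 0-6 2-2 5 0 20-6 11-8-4-22-18-12 1-6-3-6-6-1-13 12-29 9-47 0-7z"/><path d="M527 16l-69 0-2 13-15 12-23 2-6-4-1 18-9 23-25-1-24 2-6-2 10 20 18-10 6 0 16 30 9 9 6 2-17 23-1 6 5 0 8-4 15-11 31-1 8-4 3 8 13 10 20 23 31 1z"/><path d="M185 20l-34 5-10 20-5 21 11 41 1 28 24 12-16 55 1 3 12 4 12 0 22-9 36 1-6-24 0-11 7-21 0-23-12-37-5-8 25-18-19-19z"/><path d="M101 377l-5 1-3 9-2 27 1 15 7 14 29 31 2 9 4-3 25-5 18 1 7 3 4 7 3 12 3 1 27-10 25-2 11-8 8-25 2-28-2-2-12-5-7 0-13 9-4 0-26-17-2-4-3 2-8-1-24-17-31-2z"/><path d="M22 201l-6 1 1 245 10-28 21-40-5-30 1-7 6-7 8-3 5-6 36-87 0-9-4-8-5-3-20 1z"/><path d="M65 331l-15 4-6 7-1 7 5 30-21 40-11 28 1 81 28-1 4-20 8-16 22-18 2-10-1-48 5-20 2-16 2-4 8 0 7-28-1-4-13-10-9 2z"/><path d="M457 16l-164 0-1 9-5 9 0 11 10 24 38 42 22-12-12-24 8 6 24-2 25 1 9-23 0-22 7 8 20 0 18-14z"/><path d="M346 128l-7 1-4 66 14 28 24 23 12 28 8 7 0-7 6-12 16-10 31 0 5 9 0-47-14-11-24-7-8-7-12-28-20-9-8-7-3-12z"/><path d="M90 375l-3 4-2 16-5 20 0 54-3 5-20 17-8 16-4 20 132 1-1-26 15-4-4-15-6-6-15-2-16 1-21 6-1-8-24-24-9-13-4-23 5-37z"/><path d="M473 319l-52 0-18 16-6 10-1 12 8 18 0 8-11 28 8 18 22 16 2 10 12-23 20-7 23-11-1-11-10-25 0-53z"/><path d="M481 412l-6 5-40 17-11 21 0 6-8 18-32 32-7 11 1 6 111-1 0-14 6-14 0-12-8-17-2-43z"/><path d="M159 205l-9 3-31 21-14 22-15 41 16-12 67 4 8-6 7-16 3-13-2-20-15-17z"/>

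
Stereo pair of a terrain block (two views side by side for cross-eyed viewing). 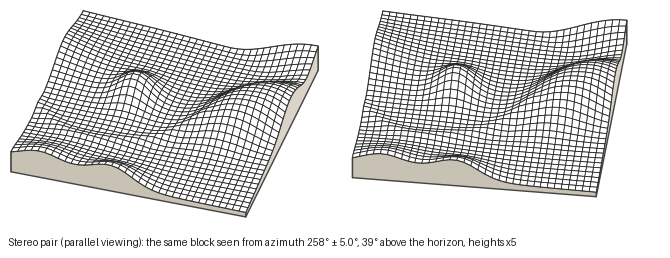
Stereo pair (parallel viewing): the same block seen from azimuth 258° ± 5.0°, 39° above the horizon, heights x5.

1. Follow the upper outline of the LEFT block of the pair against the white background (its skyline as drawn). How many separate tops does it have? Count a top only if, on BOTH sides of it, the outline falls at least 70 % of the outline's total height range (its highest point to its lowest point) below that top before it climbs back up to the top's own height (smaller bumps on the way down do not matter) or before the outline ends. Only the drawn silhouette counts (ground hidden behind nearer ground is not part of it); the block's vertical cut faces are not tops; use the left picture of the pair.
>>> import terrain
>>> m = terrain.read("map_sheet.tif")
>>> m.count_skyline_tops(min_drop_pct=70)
0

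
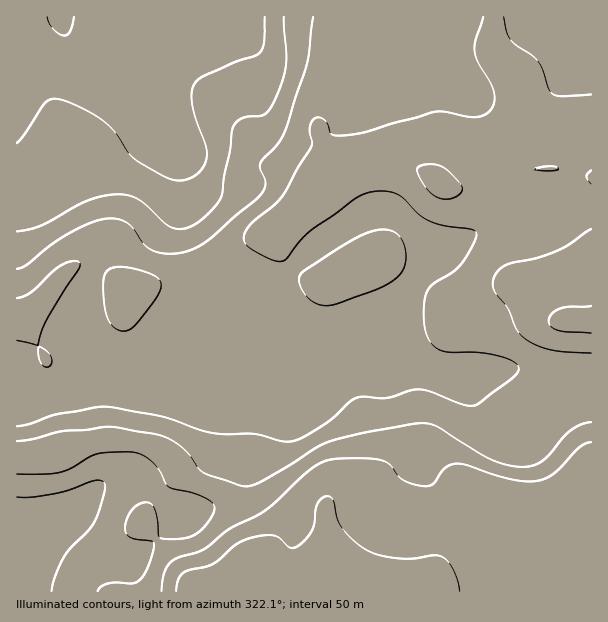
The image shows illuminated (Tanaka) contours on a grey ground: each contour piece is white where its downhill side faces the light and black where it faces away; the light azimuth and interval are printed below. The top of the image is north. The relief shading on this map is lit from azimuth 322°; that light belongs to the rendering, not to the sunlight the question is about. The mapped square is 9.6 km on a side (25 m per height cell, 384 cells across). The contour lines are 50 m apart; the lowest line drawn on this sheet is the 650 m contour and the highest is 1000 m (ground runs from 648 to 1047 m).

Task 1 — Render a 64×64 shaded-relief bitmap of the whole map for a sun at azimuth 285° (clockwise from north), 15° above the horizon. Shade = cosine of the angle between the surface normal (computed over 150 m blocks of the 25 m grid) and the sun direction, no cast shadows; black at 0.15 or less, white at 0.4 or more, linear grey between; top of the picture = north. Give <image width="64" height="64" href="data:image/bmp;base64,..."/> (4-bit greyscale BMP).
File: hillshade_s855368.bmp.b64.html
<image width="64" height="64" href="data:image/bmp;base64,Qk12CAAAAAAAAHYAAAAoAAAAQAAAAEAAAAABAAQAAAAAAAAIAAATCwAAEwsAABAAAAAAAAAAAAAAABEREQAiIiIAMzMzAERERABVVVUAZmZmAHd3dwCIiIgAmZmZAKqqqgC7u7sAzMzMAN3d3QDu7u4A////AHeKu7qph3nP/9l2Z3dlRXmqmHZnd3d2UxADZ3d5qXd3d3mrqpmHic//2od3d2VVeaqYdmZ3d3dkIBRnd3iph3d3eKqqmIeK3//bqZh3ZVZ5qphmZnd4iGQhJXd3eKmHZnd4mqmYh3m+/9zMuodlVnmql2VWd3iIdTE2d3d4mXdmd3eKqpmHd5vMzO7sqHZWeJmXZVZneIh1MkZ3d3mYdmZ3d3mqqph2eIms7/7Kh2ZomYdVVWd3iHZEV3d3iZh2ZmZ3d5q8uodVZ3nP/+ypd3eIdlVVZnd3dUVnd3eJmGZmZmd3ebzLl1Vnd4ze7cuoh4h2VVVmd3dlVnd2eJmHZmZmZnd4rNyoZWd3eKvN3cuYiHVEVWZndmVmZmd4iIdmZmZWZmec3Ll2Z3d3iZvN7bqYdURVZmZmZmd3ZneId2ZmZVVVZorMuYdmZ3d3eazu3Kl1REVmZmd3iIdmZ3iId2ZVRDM0aau6mHd3d3Z3m97uyoZURFZmd4mZh3ZniJmYd0RDIRJGiqqZh2ZmZmeJvf/bmGVURWZ4mqmHZmeKvLqIREQhACRnmZl3ZmZmd3ib7+yph2VVVmeamHVWaJve7KlmZUIAI0Z4iHZVZmd3d4rO/bmYd2ZmZ4mHVEVorN/+yoiIZCI0RWd3ZVVWZ3d3eL3+ypmYh3Znd3VDRWib3v/cqqqXVVZlZndlVVZ3d3d3nO7bqZmYh3ZmVERGeJq87+y7zLmIiHZnd2VVZ3iIdmeKzdyqmZmYd2VERFZ4iJq93LvMuqqph3d3ZVZniIh2ZnmszLqZmZmHZURFZ4iHeJq7qruqqqmHd3dmZmd4iHZmd4rMupiZmZdlRWeImIdmeJqZmZmZmYd3d3Z3d3d3dmd3eKu6iImZl2VWeJmZh2VniIiHd3iId3d3d3d3d3dmZ3d3iqmHiJmHZmeJmqmHZVZ3iHZVZ3d3d3d3d3d3d2Znd3d5mHd4mYdmZ4maqphlZneIdkRWd3d3d3d3d3d3Znd3d3iYd3iIh2Z3d4mqmHZnd4iGQ1Z3dmZ3d3d3d3d3d3d3d4d2Z4iHZmZmeImYdmZmiIZDRnd3ZmZ3d3d3d3d3d3d3d3d3eIh2ZmZneIh2VVV4dkRWd3dlVmd3d3d3d3d3d3d3d3d4mHZlZmd3iHZURHdlRFZ4h2VFZ3d3d3d3d3d3d3d3d3iZh2Zmd4iIdlVEZVRFZ4mHVERnd3d3d3d3d3Znd3d3eaqYdmZ4mqqHZVVVQzRomYdUNFZ3d3d3d3d2ZmZmd3d5qph2Zniru6h2ZmVDNFial1MzRnd3d3d3d3d2VVVmZ3mqqYdneKu7qYd3d1MzV5qoUyI1Z3d3d3d3iIdUREVmeaqph3eImquph3eZdTNGmqlkIiRnd3d3d3iIh2VDREV4mqmYiIiJmqmYh6qXQ0aKuXUyI1Z3d3d3iImYdlRDNFeJqZmZmYiImZiIvMlkRXmphlRERWd3d3iIiJmHZUMzRXiZqruph3eImYi83JZVaJiHZmZmZmd3iHd4mZmHZDM0Z4mru7qYd4iIiLzduXZnd2ZneIiHd3eHdmeJqph2QzRWd4q8upiHiIiIq97bl2ZlVVaJqqmYiHdlVXiaqpdUNFZ3ebu6mYiIiIiazdy5hlQzRXirzLqZh2REV4mqmHVEZ3d4mqqZmYiIiJq83cuYZDM0V5ve7cuYZDNFZ4mZdlVnZmeJmZmZmZmImavN3Ll1QzNGis7/7cqFQiNWd4iHZmd2Zmd4iZmZmZiJq7zMuoZUM0aKvO//7bhkIjRmd3d3iHZURVZ4iJmZiIiaq7u6l2Q0Vomrze//7JZCIjVnd3iZhlQzRFZ4iJiIiJmqqqqYZURXiaq7ze//2mMhI1ZniaqGVEM0RWd4iIeImZmImYh2VVeKu7qrzf/9ljISNFaKuoZVVURFVmd3d4iZiId3d3ZVZ4q8y6qr3v7JUzNEVnmpdlZmZlVWZnd3iJmId2ZmZlVnis3tuqq83tuGVVZmaJh1Vnd3dmZmZneImYh2ZVVVVWeKzv7bqrvMy6l3d3dneHZmeIh3d3d2d4iZiHZlVFVVZ4q97tu7zLuqqpmZmHZ3d3d4iHd4iHd3iImId2VERFVnir3dyqvd25iJmZqpdmd3d4iId3iIh3eIiIh3ZUREVniavMupmt/sl3eImamHd4iHiIh3d4mId4iIiHdlREVWeJq8u5iJ3/2nZneJmYh3iHeIiHdniZiIeIiIdlVEVWeJq7u6mHnP/7hmZ3iJiIiHd3iZh2Z4iIh3iIdmVVVmd4mquqmYic//uGZniIiIiId3eJqXZWeIiHd3dmVVZmd4iaqqmZiJv/+4ZneIiImYd2d5qpdVV3iId3dlVVZnd3iJmZmZmIm+/rdmd4iIiZh3d4mql1RWd3d3dlVVZ3d3eIiZmZmYib7+t2Z3eIiImId4mamHVEVnd3ZlVVZ3d3d3iIiImZiJzv63Zmd3d4iIiImZmYZURWZ3ZlRFZ3iHd3d3d4iJmIrP/rhmZ3d3eIiImqmYdlVVZndlREV4iIh3d3d3d4iImt/9qGZnd3d3eImrqYdmZVZnd2VERniZiHZmZ3d3eIib3/2nZmd3d3d3iau5dmZmZmd3VDRXiZmYdmZmZnd3eJvv/JdmZ3d3d3eJu7l2VmZmZ3dUNGeZqZh2ZmZmd3d4nO/8l3Z3d3d3d4mruXZVZmZnd1Q1Z5qqmHZVZmZ3d3ic//yXd3d3d3d3iau6hlZmZmZ3"/>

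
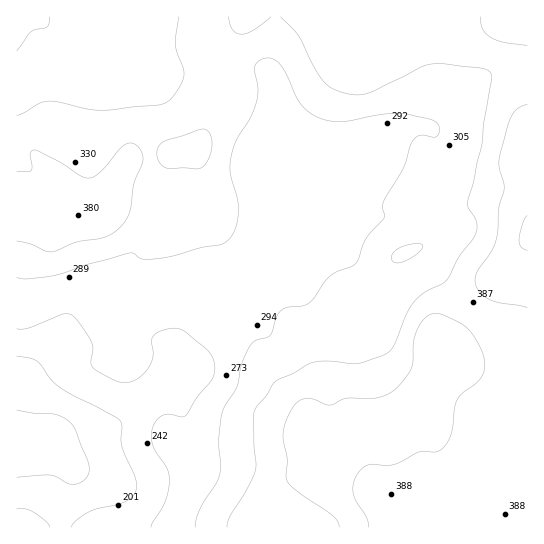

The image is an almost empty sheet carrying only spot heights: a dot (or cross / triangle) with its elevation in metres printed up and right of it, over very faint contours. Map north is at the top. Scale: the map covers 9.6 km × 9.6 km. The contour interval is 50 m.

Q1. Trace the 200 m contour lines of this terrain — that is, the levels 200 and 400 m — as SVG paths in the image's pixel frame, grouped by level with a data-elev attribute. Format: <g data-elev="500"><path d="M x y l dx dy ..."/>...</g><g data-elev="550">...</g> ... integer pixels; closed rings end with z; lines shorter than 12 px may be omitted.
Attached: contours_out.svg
<g data-elev="200"><path d="M50 527l-5-6-12-9-8-3-8 0"/><path d="M17 356l13 2 7 3 14 18 8 8 56 30 6 6 0 22 14 33 2 8-2 7-4 5-8 4-26 7-10 4-11 8-5 6"/></g><g data-elev="400"><path d="M369 527l-3-10-10-15-3-9 1-11 4-9 5-6 6-2 24 0 26-13 16 0 7-3 5-7 4-8 4-27 2-8 6-6 15-12 6-8 1-8-2-10-10-21-11-10-20-9-7-2-5 2-9 8-7 16-1 23-2 7-10 14-10 9-8 4-9 2-29 1-15 6-17-6-10 0-8 5-7 11-4 11-1 9 4 23-1 17 1 6 12 12 33 22 5 6 2 6"/><path d="M527 104l-12 7-4 6-4 10-8 34 0 8 5 18-5 22-2 28-6 14-14 20-2 10 4 10 10 8 10 4 28 5"/><path d="M480 17l2 12 8 8 13 5 24 4"/></g>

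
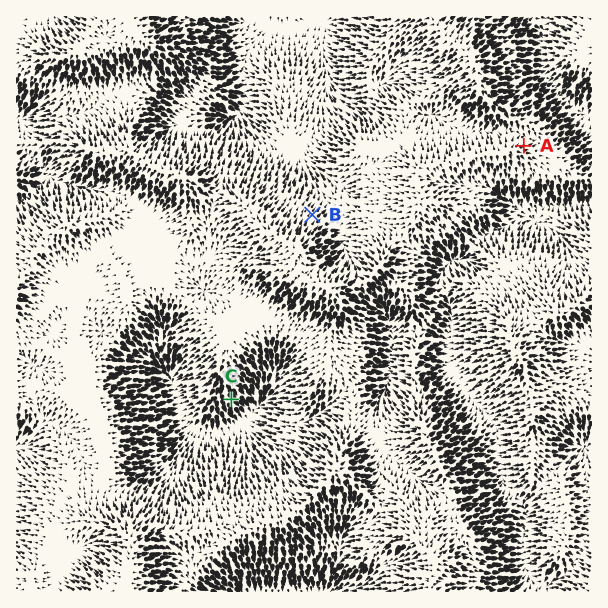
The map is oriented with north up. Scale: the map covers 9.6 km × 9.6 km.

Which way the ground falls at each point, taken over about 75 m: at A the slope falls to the NE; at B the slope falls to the NE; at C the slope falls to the SE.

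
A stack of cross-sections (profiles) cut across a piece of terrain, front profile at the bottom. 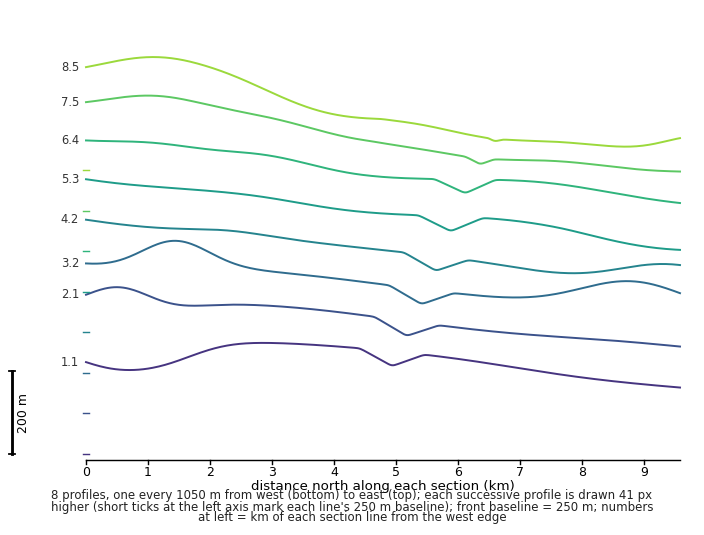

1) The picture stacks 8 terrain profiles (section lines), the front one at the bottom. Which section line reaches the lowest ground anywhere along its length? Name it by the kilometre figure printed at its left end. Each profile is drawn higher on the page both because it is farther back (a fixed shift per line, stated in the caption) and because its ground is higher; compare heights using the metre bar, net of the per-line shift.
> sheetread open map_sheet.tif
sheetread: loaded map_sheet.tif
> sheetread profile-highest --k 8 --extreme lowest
8.5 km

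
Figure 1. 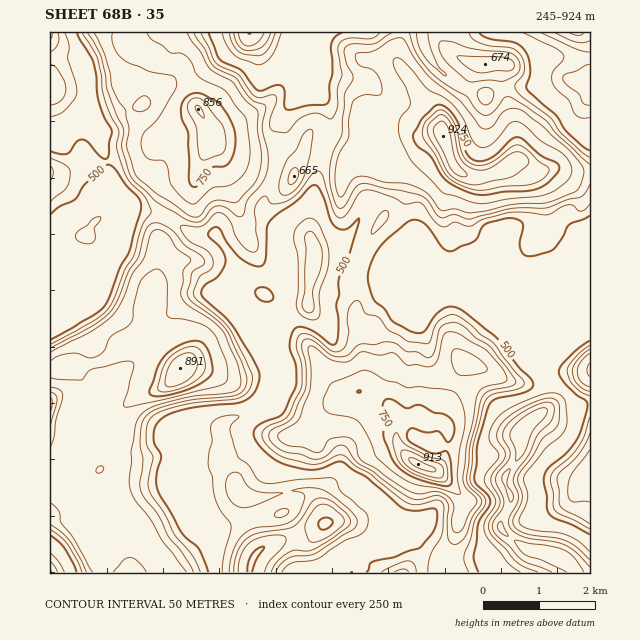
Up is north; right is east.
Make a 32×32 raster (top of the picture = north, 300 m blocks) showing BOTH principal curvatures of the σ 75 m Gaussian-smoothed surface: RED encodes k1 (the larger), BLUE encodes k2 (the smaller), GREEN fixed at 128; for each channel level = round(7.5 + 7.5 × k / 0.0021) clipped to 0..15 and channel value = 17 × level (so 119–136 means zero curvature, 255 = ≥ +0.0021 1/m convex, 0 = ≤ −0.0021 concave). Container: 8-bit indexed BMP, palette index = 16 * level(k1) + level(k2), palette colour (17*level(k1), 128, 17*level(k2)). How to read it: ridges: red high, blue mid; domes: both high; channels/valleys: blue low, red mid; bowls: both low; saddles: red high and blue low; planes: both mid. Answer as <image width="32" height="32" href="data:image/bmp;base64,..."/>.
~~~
<image width="32" height="32" href="data:image/bmp;base64,Qk02CAAAAAAAADYEAAAoAAAAIAAAACAAAAABAAgAAAAAAAAEAAATCwAAEwsAAAABAAAAAAAAAIAAABGAAAAigAAAM4AAAESAAABVgAAAZoAAAHeAAACIgAAAmYAAAKqAAAC7gAAAzIAAAN2AAADugAAA/4AAAACAEQARgBEAIoARADOAEQBEgBEAVYARAGaAEQB3gBEAiIARAJmAEQCqgBEAu4ARAMyAEQDdgBEA7oARAP+AEQAAgCIAEYAiACKAIgAzgCIARIAiAFWAIgBmgCIAd4AiAIiAIgCZgCIAqoAiALuAIgDMgCIA3YAiAO6AIgD/gCIAAIAzABGAMwAigDMAM4AzAESAMwBVgDMAZoAzAHeAMwCIgDMAmYAzAKqAMwC7gDMAzIAzAN2AMwDugDMA/4AzAACARAARgEQAIoBEADOARABEgEQAVYBEAGaARAB3gEQAiIBEAJmARACqgEQAu4BEAMyARADdgEQA7oBEAP+ARAAAgFUAEYBVACKAVQAzgFUARIBVAFWAVQBmgFUAd4BVAIiAVQCZgFUAqoBVALuAVQDMgFUA3YBVAO6AVQD/gFUAAIBmABGAZgAigGYAM4BmAESAZgBVgGYAZoBmAHeAZgCIgGYAmYBmAKqAZgC7gGYAzIBmAN2AZgDugGYA/4BmAACAdwARgHcAIoB3ADOAdwBEgHcAVYB3AGaAdwB3gHcAiIB3AJmAdwCqgHcAu4B3AMyAdwDdgHcA7oB3AP+AdwAAgIgAEYCIACKAiAAzgIgARICIAFWAiABmgIgAd4CIAIiAiACZgIgAqoCIALuAiADMgIgA3YCIAO6AiAD/gIgAAICZABGAmQAigJkAM4CZAESAmQBVgJkAZoCZAHeAmQCIgJkAmYCZAKqAmQC7gJkAzICZAN2AmQDugJkA/4CZAACAqgARgKoAIoCqADOAqgBEgKoAVYCqAGaAqgB3gKoAiICqAJmAqgCqgKoAu4CqAMyAqgDdgKoA7oCqAP+AqgAAgLsAEYC7ACKAuwAzgLsARIC7AFWAuwBmgLsAd4C7AIiAuwCZgLsAqoC7ALuAuwDMgLsA3YC7AO6AuwD/gLsAAIDMABGAzAAigMwAM4DMAESAzABVgMwAZoDMAHeAzACIgMwAmYDMAKqAzAC7gMwAzIDMAN2AzADugMwA/4DMAACA3QARgN0AIoDdADOA3QBEgN0AVYDdAGaA3QB3gN0AiIDdAJmA3QCqgN0Au4DdAMyA3QDdgN0A7oDdAP+A3QAAgO4AEYDuACKA7gAzgO4ARIDuAFWA7gBmgO4Ad4DuAIiA7gCZgO4AqoDuALuA7gDMgO4A3YDuAO6A7gD/gO4AAID/ABGA/wAigP8AM4D/AESA/wBVgP8AZoD/AHeA/wCIgP8AmYD/AKqA/wC7gP8AzID/AN2A/wDugP8A/4D/AKV02JeIiJe3l4W2YYO32cemhYWVlsSlp6Zlp7aFg3BxhLbIh4iIp6eUhsdzYHGzgsfIh4Z0hYbGtZTHgHBwc7a2x4eHh6indHWHqMallLJyYKO1h4d2dMX4k1DS2celhZanh4eXqJeDh4eXpsfp2XRSgrWHhJNhlPemkMPIpLe2p4eGh6eWdHaHl3V0g4O0o6TIl3OEuISh9/jFYMaEyZeYhoiYl5Zkd4eXdIWpp4WFlYZylael1/ejcWCyyKW5qKeGh5iYmJWHh4eVloaThaeUcsjGxfr35beS16DHlZa3t4eHh6eWdHeIh4WHpMm4yaaTp4X2omDExnK3gIO4dJXXl4eHt4VkdoeGhZbF6NenpqaWhdeDpsjIhJRSgZaVc8eohoenxHJxcYJyg4NipbeIh3aVyLenl8eVlKVwULZyoaeHhofV9qiWtsfFhHWD15enuKWWdYaGp7NzpcfDo4K4loeHh4TG+si1yMiTdmLHqJaXh5eXp5eHt/n3tKWz29mXh4eHhpPq2qa3lYSGc/fmtLmXqJaDt5jIx3J1hqLZtue3h4iHhJPGpcdyhoXF+XCDpYWnhoLZuLeUhYd3hIGCgrbXl4d3hqbYpYN3hsSjcqeWt3Vlg9modIR3h4eHdYeFcpTXh4e3xpSBhoaWtXCWqKeWdXeEtZR1h3eHh4eHiId2cseomLZyYnaGuZe3kKiWpnaHh4eGhod3d4eHh4iIh3dzpsiXt4WFhXaVh7dwp6indYeHd4eHh4eHh4d3h4eHh4aDxqi42MeUlbaGuHCmh8d1h4iGh4eHh4eWhoeHh4aGh3OnyadzhIO4p4ancaaGt5Z1h4WXh4Z3hbmohneGh4aHhKXGkKGCdceGdpaDpqSFyJdlhaWUgnJjlJWGhXWGh3Z2g5KV2pSUxoSlhIWk5nKmlYWUx6e3poSEpGO3lpd2h4KEuKe3pbi3g8bXcKX4YnOEhbakk7aWl6ent7aml4d0lNmXhdh1lqimkvqRpOeluLenlMX49ve4t9imuJSlp5KmuId1prenlqeCxqWTyZeHh4Vy96NStfrXpsi2dZeWg7ioh3WH2amWpoSWp4Kml4iGpbb4g4WExZS2pnKXh4VztaiXhZbXmKaVdJa5k5aoh4aT2fuUhJa3p6dzloWnhJbGc5aU+reGt+aUhJaDlqmXh4Wj1ZZjhciWg5eFZJaDt8iFloS0lbimYsaFdnSnlnSXh8aloWKSonOWloV1p3K3qJeHh5fWt6OFhoeHdJWVhpjHpHCmuLfYk5Z0daaWc9eYh4iHyJWEtbS3h3eEydjHucZwyNfX6OmTp8jGk5Smx4iHh6i3hLVAY8eYh5TGlZXZpJO2lXRzpLe4lnI="/>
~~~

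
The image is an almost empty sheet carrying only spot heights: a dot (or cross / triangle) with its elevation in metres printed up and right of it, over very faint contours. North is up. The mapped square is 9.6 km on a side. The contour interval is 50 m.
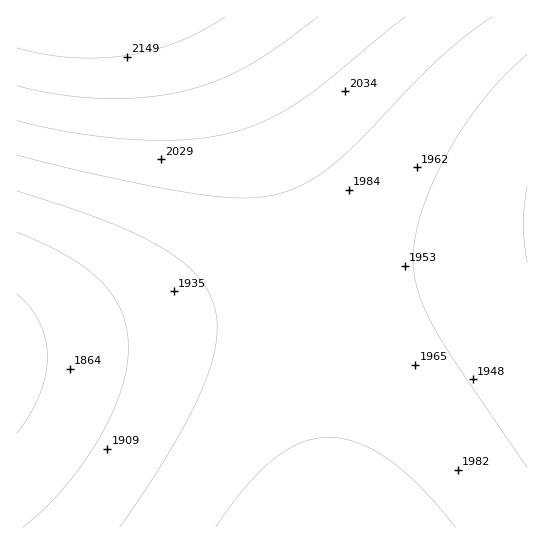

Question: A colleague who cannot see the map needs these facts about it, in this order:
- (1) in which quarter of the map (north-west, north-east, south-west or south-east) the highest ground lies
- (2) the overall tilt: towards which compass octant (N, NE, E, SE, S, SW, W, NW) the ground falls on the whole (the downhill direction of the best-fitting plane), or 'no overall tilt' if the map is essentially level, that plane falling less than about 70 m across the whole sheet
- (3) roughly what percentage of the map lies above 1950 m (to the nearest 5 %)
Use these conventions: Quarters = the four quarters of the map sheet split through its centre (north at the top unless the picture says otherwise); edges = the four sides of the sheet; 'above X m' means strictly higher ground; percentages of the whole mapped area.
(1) Look to the north-west quarter for the highest ground.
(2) The general tilt is down to the south (the land rises towards the north).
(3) Ground above 1950 m makes up about 70 % of the sheet.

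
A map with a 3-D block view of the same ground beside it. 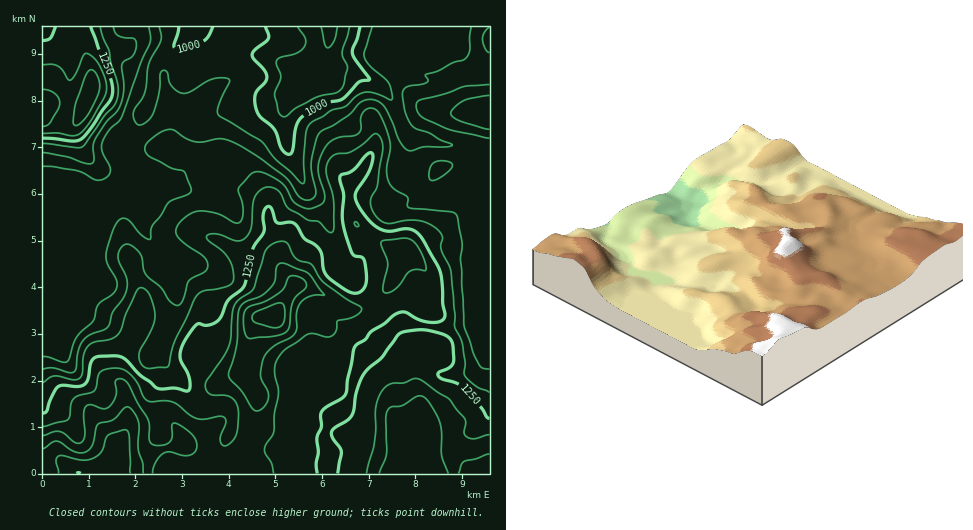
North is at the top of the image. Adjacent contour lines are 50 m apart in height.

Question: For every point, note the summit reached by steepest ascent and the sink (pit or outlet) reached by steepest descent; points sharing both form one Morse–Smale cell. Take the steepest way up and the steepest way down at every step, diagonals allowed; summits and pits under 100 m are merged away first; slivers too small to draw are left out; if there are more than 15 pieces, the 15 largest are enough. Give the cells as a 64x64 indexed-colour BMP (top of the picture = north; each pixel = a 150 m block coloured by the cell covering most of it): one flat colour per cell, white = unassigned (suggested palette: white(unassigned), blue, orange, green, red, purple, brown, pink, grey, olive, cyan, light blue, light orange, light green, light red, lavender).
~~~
<image width="64" height="64" href="data:image/bmp;base64,Qk12CAAAAAAAAHYAAAAoAAAAQAAAAEAAAAABAAQAAAAAAAAIAAATCwAAEwsAABAAAAAAAAAA////ALR3HwAOf/8ALKAsACgn1gC9Z5QAS1aMAMJ34wB/f38AIr28AM++FwDox64AeLv/AIrfmACWmP8A1bDFABERERERERERERERERIiIiIiIiIiIzMzMzMzMzMzMzMzERERERERERERERERESIiIiIiIiIjMzMzMzMzMzMzMzMRERERERERERERERERIiIiIiIiIiMzMzMzMzMzMzMzMxEREREREREREREREREiIiIiIiIiIzMzMzMzMzMzMzMzERERERERERERERERESIiIiIiIiIjMzMzMzMzMzMzMzMREREREREREREREREREiIiIiIiIiMzMzMzMzMzMzMzMxERERERERERERERERESIiIiIiIiIzMzMzMzMzMzMzMzERERERERERERERERERIiIiIiIiIjMzMzMzMzMzMzMzMREREREREREREREREREiIiIiIiIiIzMzMzMzMzMzMzMxERERERERERERERERESIiIiIiIiIjMzMzMzMzMzMzMzEREREREREREREREiIiIiIiIiIiIiIjMzMzMzMzMzMzMREREREREREREREiIiIiIiIiIiIiIiMzMzMzMzMzMzMxERERERERERERESIiIiIiIiIiIiIiIzMzMzMzMzMzMzERERERERERERESIiIiIiIiIiIiIiIiMzMzMzMzMzMzMRERERERERERESIiIiIiIiIiIiIiIiIzMzMzMzMzMzMxERERERERERESIiIiIiIiIiIiIiIiIjMzMzMzMzMzMzERERERERERESIiIiIiIiIiIiIiIiIiIzMzMzMzMzMzMRERERERERERIiIiIiIiIiIiIiIiIiIiMzMzMzMzMzMxEREREREREREiIiIiIiIiIiIiIiIiIiIjMzMzMzMzMzERERERERERERIiIiIiIiIiIiIiIiIiIiIzMzMzMzMzMREREREREREREiIiIiIiIiIiIiIiIiIiIiMzMzMzMzMxERERERERERERIiIiIiIiIiIiIiIiIiIiIhEREREREzEREREREREREREiIiIiIiIiIiIiIiIiIiIhERERERERMRERERERERERESIiIiIiIiIiIiIiIiIiIRERERERERExERERERERERERIiIiIiIiIiIiIiIiIiIRERERERERETEREREREREREREiIiIiIiIiIiIiIiIiIhERERERERERMRERERERERERESIiIiIiIiIiIiIiIiIhERERERERERExERERERERERESIiIiIiIiIiIiIiIiIRERERERERERETERERERERERERIiIiIiIiIiIiIiIiIRERERERERERERMREREREREREREiIiIiIiIiIiIiIiIRERERERERERERExEREREREREREiIiIiIiIiIiIiIiIhERERERERERERETERERERERERESIiIiIiIiIiIiIiIiERERERERERERERMRERERERERESIiIiIiIiIiIiIiIiIRERERERERERERExERERERERERIiIiIiIiIiIiIiIiIhERERERERERERETERERERERERIiIiIiIiIiIiIiIiIhERERERERERERERMREREREREREiIiIiIiIiIRIiIiIiERERERERERERERExEREREREREiIiIiIiIiERERIiIiIRERERERERERERETERERERERESIiIiIiIiERERESIiIRERERERERERERERNEREREQRERIiIiIiIiIREREREiIhEREREREREREREREUREREREEREiIiIiIhERERERERIhERERERERERERERERRERERERBEiIiIiERERERERERERERERERERERERERERFEREREREQSIiIREREREREREREREREREREREREREREREUREREREREIRERERERERERERERERERERERERERERERERREREREREQhERERERERERERERERERERERERERERERERFERERERERBEREREREREREREREREREREREREREREREREURERERERBEREREREREREREREREREREREREREREREREVREREREREERERERERERERERERERERERERERERERERFVVEREREREQRERERERERERERERERERERERERERERVVVVVUREREREREERERERERERERERERERERERERERVVVVVVVVRERERERERBERERERERERERERERERERERERFVVVVVVVVEREREREREERERERERERERERERERERERERFVVVVVVVVUREREREREQREREREREREREREREREREREREVVVVVVVVVREREREREREEREREREREREREREREREREREVVVVVVVVVVEREREREREQRERERERERERERERERERERERVVVVVVVVVUREREREREREERERERERERERERERERERERVVVVVVVVVVREREREREREQREREREREREREREREREREREVVVVVVVVVVERERERERERBEREREREREREREREREREREREVVVVVVVVUREREREREREERERERERERERERERERERERERFVVVVVVVREREREREREQREREREREREREREREREREREREVVVVVVVVEREREREREREERERERERERERERERERERERERVVVVVVVURERERERERERBEREREREREREREREREREREREREVVVVVRERERERERERERBERERERERERERERERERERERERFVVVVEREREREREREREQRERERERERERERERERERERERERVVVUREREREREREREREERERERERERERERERERERERERFVVV"/>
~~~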